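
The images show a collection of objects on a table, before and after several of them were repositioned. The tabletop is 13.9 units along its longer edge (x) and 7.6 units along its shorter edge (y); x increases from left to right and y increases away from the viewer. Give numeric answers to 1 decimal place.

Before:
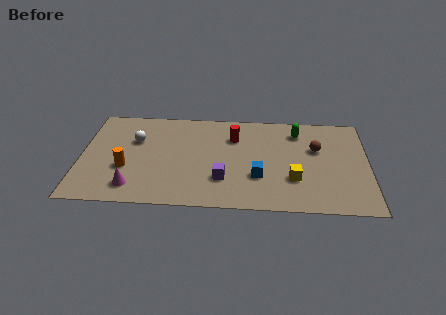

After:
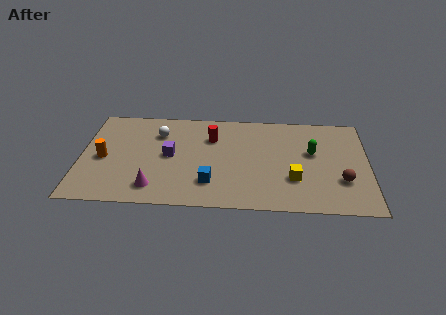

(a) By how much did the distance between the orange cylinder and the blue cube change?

-1.0

The distance was about 6.4 in the first image and 5.4 in the second, so they moved 1.0 units closer together.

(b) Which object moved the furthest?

the purple cube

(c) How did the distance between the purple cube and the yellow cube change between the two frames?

+2.8

The distance was about 3.4 in the first image and 6.2 in the second, so they moved 2.8 units further apart.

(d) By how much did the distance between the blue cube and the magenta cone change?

-3.4

The distance was about 6.1 in the first image and 2.7 in the second, so they moved 3.4 units closer together.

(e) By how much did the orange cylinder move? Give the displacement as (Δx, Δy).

(-1.1, 0.7)

The orange cylinder started near (2.2, 2.8) and ended near (1.1, 3.5).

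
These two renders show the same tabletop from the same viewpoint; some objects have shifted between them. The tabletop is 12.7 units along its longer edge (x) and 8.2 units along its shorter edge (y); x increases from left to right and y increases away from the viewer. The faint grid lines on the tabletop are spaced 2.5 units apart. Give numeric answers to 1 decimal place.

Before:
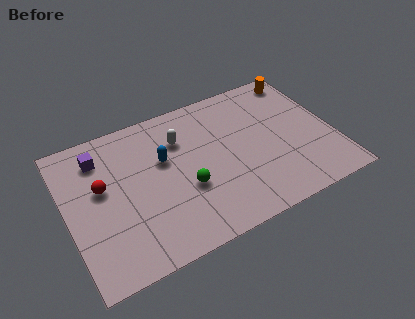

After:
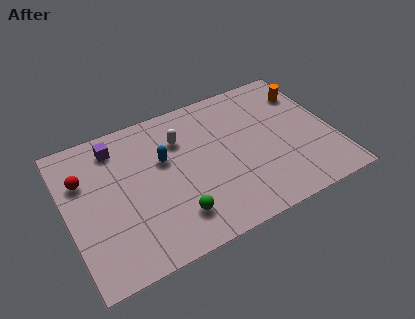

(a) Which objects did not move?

the white capsule and the blue capsule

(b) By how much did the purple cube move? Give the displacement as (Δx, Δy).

(0.8, 0.3)

The purple cube was at about (1.8, 6.5) and moved to about (2.6, 6.8).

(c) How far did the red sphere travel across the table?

1.1

From (1.7, 4.8) to (0.9, 5.6), the red sphere covered √(0.8² + 0.8²) ≈ 1.1 units.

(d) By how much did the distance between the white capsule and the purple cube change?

-0.7

The distance was about 3.8 in the first image and 3.1 in the second, so they moved 0.7 units closer together.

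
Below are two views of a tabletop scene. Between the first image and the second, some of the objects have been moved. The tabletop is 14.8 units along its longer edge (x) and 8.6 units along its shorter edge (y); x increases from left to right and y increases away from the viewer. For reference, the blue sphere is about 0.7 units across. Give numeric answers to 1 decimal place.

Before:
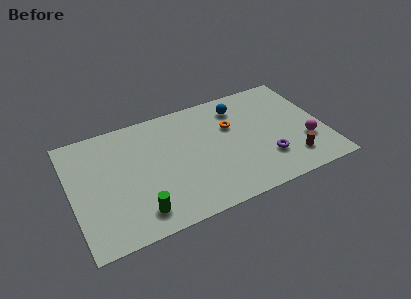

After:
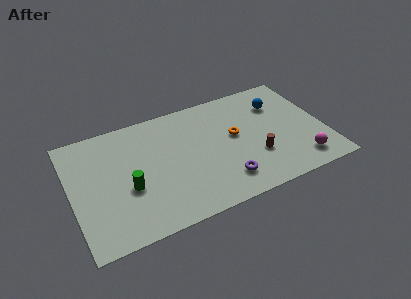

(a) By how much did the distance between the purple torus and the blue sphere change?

+1.3

They were about 4.6 units apart before and 5.9 after — 1.3 units further apart.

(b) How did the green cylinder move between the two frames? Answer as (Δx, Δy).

(-0.4, 1.9)

The green cylinder was at about (3.6, 1.5) and moved to about (3.2, 3.4).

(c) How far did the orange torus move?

0.8

The orange torus was near (9.5, 5.6) before and (9.6, 4.8) after, so it travelled √(0.1² + 0.8²) ≈ 0.8 units.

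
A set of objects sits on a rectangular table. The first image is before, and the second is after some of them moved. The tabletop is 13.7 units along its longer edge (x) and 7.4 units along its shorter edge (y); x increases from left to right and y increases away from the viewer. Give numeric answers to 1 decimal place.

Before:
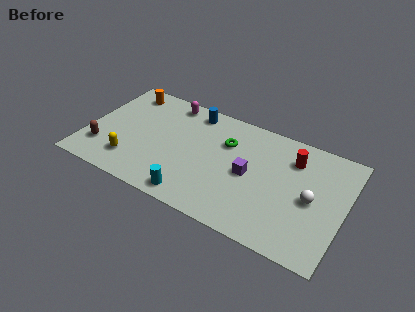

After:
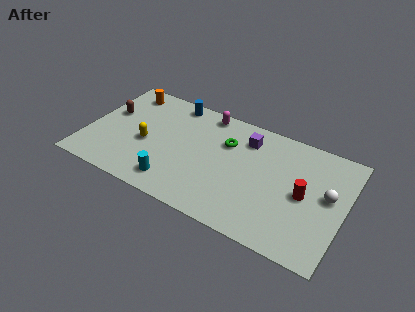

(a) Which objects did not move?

the orange cylinder and the green torus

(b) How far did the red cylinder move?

2.2

From (10.8, 5.6) to (11.6, 3.6), the red cylinder covered √(0.8² + 2.0²) ≈ 2.2 units.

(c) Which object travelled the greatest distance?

the brown capsule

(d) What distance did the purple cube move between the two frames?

2.2

From (8.7, 3.6) to (8.3, 5.8), the purple cube covered √(0.4² + 2.2²) ≈ 2.2 units.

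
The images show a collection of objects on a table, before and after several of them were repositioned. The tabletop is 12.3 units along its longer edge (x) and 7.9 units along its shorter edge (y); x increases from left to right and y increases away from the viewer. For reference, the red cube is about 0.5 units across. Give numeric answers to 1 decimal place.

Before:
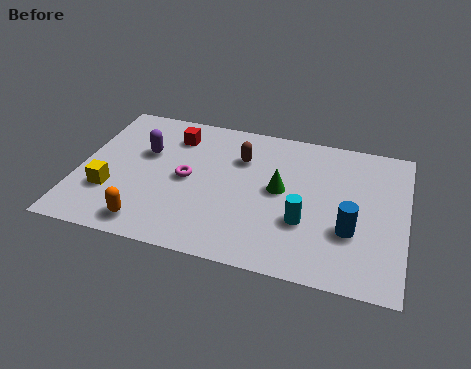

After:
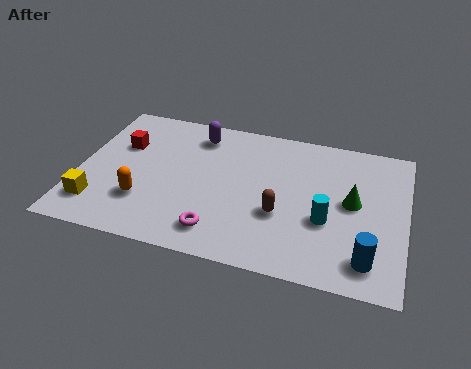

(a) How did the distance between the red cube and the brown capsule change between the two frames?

+3.9

Before: roughly 2.7 units apart; after: 6.6. That's 3.9 units further apart.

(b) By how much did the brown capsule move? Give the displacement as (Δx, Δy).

(1.7, -2.7)

From the two frames, the brown capsule sits at roughly (6.0, 5.6) before and (7.7, 2.9) after.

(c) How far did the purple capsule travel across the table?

2.4

From (2.4, 5.0) to (4.3, 6.5), the purple capsule covered √(1.9² + 1.5²) ≈ 2.4 units.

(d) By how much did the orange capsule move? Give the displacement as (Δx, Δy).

(-0.3, 1.2)

The orange capsule started near (2.9, 1.1) and ended near (2.6, 2.3).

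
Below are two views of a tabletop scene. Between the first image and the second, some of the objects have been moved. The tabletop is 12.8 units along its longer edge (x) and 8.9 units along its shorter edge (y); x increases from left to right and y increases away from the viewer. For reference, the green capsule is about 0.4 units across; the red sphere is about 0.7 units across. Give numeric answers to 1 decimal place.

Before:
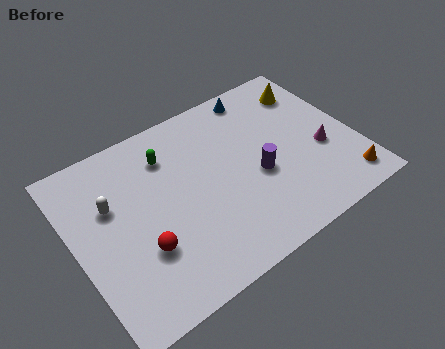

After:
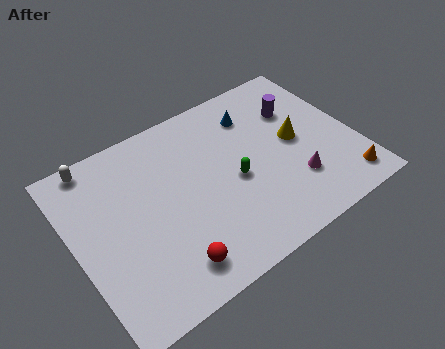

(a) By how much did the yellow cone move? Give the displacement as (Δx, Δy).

(-1.2, -2.4)

The yellow cone was at about (11.4, 7.0) and moved to about (10.2, 4.6).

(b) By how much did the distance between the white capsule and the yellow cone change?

-0.3

Before: roughly 9.7 units apart; after: 9.4. That's 0.3 units closer together.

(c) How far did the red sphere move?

1.7

The red sphere moved from about (2.7, 2.9) to (3.7, 1.5), a distance of √(1.0² + 1.4²) ≈ 1.7.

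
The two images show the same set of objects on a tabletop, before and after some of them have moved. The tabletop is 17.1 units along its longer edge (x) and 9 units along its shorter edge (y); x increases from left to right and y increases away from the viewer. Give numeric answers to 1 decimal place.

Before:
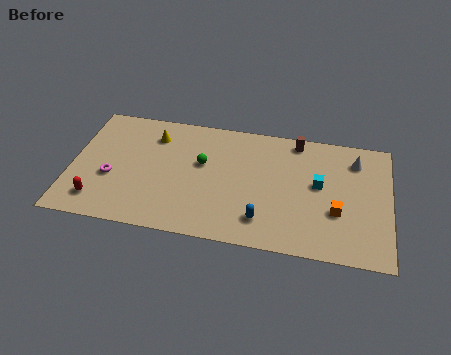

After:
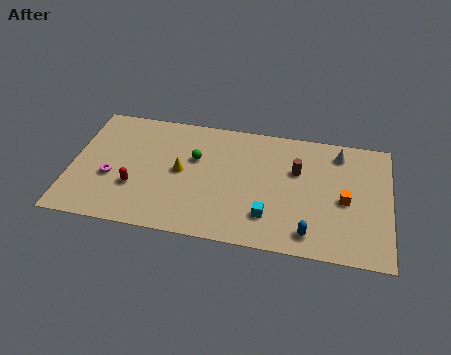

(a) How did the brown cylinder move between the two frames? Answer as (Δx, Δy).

(0.1, -2.2)

The brown cylinder started near (12.0, 8.0) and ended near (12.1, 5.8).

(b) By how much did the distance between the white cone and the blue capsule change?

-0.8

They were about 7.1 units apart before and 6.3 after — 0.8 units closer together.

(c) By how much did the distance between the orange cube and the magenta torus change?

+0.4

Before: roughly 12.1 units apart; after: 12.5. That's 0.4 units further apart.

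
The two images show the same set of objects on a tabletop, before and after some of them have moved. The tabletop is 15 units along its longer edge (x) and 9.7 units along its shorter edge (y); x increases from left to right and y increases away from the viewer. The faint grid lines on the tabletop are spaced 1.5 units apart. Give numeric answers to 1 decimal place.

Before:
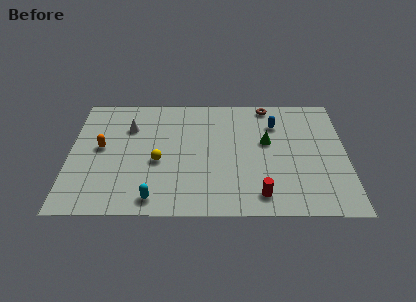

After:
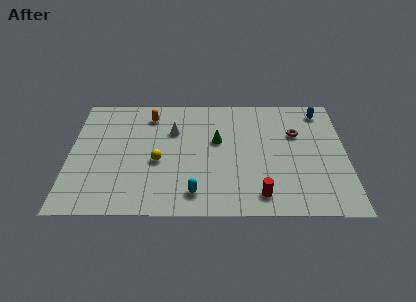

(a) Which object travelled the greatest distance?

the orange capsule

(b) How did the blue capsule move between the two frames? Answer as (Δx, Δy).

(2.5, 1.1)

The blue capsule started near (11.2, 7.2) and ended near (13.7, 8.3).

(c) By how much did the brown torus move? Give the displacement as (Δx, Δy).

(1.5, -2.4)

The brown torus started near (10.8, 8.8) and ended near (12.3, 6.4).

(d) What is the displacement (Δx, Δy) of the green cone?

(-2.7, 0.1)

From the two frames, the green cone sits at roughly (10.7, 5.7) before and (8.0, 5.8) after.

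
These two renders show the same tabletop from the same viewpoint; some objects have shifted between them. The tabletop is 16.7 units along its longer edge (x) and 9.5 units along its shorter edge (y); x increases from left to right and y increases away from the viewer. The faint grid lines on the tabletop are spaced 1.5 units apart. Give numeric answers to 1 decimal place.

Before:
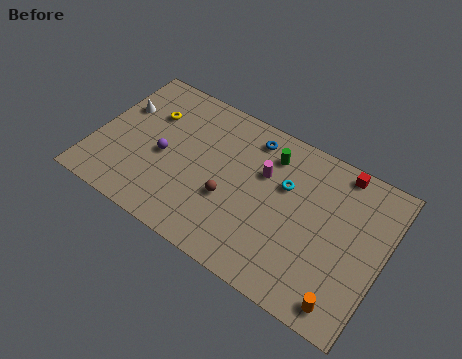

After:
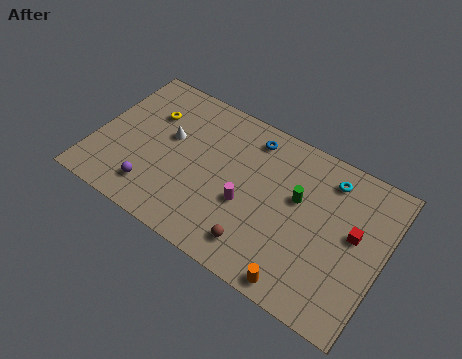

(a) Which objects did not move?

the blue torus and the yellow torus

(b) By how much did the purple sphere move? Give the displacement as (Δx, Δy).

(-0.2, -2.4)

The purple sphere started near (4.0, 4.3) and ended near (3.8, 1.9).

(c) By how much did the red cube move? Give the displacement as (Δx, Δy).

(1.3, -3.3)

From the two frames, the red cube sits at roughly (13.7, 8.6) before and (15.0, 5.3) after.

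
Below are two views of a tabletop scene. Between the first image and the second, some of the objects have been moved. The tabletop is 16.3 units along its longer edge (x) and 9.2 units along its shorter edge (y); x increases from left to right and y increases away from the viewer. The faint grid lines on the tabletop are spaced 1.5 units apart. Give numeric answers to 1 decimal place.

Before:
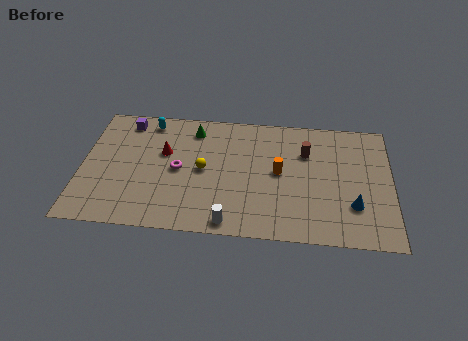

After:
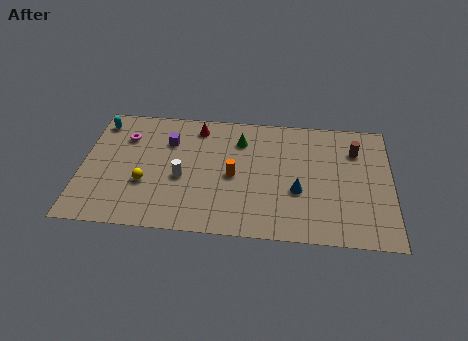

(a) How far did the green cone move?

2.6

From (5.8, 7.6) to (8.3, 7.0), the green cone covered √(2.5² + 0.6²) ≈ 2.6 units.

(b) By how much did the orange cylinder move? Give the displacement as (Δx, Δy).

(-2.4, -0.5)

The orange cylinder was at about (10.4, 4.8) and moved to about (8.0, 4.3).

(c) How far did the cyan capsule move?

2.6

From (3.4, 8.0) to (0.8, 7.7), the cyan capsule covered √(2.6² + 0.3²) ≈ 2.6 units.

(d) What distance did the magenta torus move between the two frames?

3.6

The magenta torus was near (5.1, 4.5) before and (2.2, 6.7) after, so it travelled √(2.9² + 2.2²) ≈ 3.6 units.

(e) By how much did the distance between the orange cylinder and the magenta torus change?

+1.0

Before: roughly 5.3 units apart; after: 6.3. That's 1.0 units further apart.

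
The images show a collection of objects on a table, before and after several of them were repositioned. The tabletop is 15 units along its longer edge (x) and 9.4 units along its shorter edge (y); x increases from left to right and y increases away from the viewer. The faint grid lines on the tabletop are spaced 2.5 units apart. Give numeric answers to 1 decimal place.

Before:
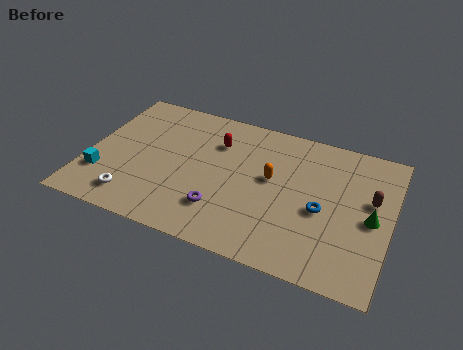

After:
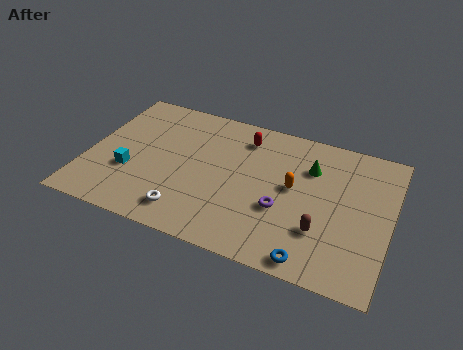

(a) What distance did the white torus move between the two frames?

2.7

The white torus moved from about (2.6, 1.6) to (5.3, 1.6), a distance of √(2.7² + 0.0²) ≈ 2.7.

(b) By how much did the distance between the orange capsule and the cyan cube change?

-0.4

The distance was about 8.6 in the first image and 8.2 in the second, so they moved 0.4 units closer together.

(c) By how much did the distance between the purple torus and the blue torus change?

-2.0

Before: roughly 5.1 units apart; after: 3.1. That's 2.0 units closer together.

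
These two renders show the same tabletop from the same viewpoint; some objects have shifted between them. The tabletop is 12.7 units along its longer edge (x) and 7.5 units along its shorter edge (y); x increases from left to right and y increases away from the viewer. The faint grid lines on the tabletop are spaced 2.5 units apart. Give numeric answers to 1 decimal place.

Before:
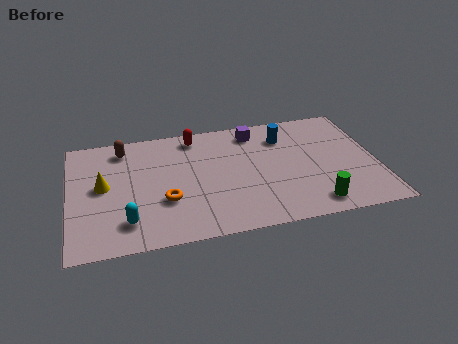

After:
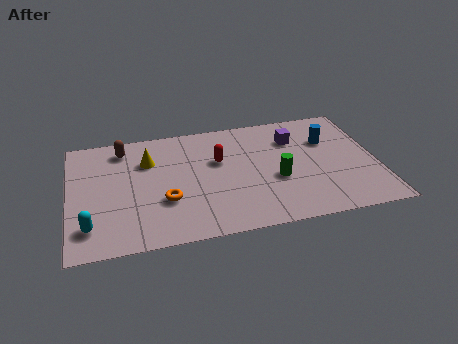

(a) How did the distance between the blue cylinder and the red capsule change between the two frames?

+0.8

The distance was about 3.8 in the first image and 4.6 in the second, so they moved 0.8 units further apart.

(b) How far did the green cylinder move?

2.4

From (9.9, 1.1) to (8.5, 3.0), the green cylinder covered √(1.4² + 1.9²) ≈ 2.4 units.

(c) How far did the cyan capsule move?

1.5

The cyan capsule was near (2.3, 1.6) before and (0.8, 1.6) after, so it travelled √(1.5² + 0.0²) ≈ 1.5 units.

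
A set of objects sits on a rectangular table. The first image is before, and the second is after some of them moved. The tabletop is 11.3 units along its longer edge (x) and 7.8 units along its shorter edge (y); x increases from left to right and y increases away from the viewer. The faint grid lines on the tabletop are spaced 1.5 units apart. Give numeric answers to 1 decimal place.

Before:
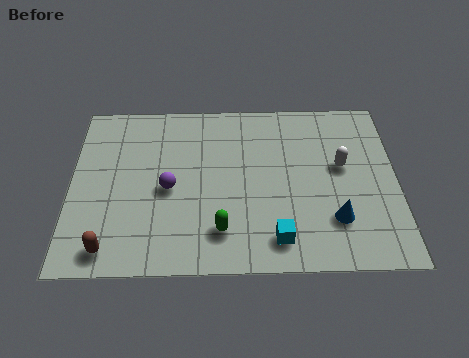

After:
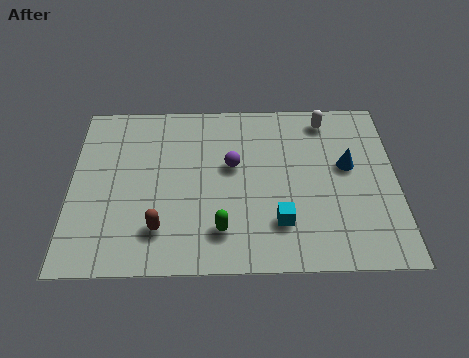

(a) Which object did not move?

the green capsule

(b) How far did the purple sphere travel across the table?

2.4

From (3.4, 3.6) to (5.6, 4.6), the purple sphere covered √(2.2² + 1.0²) ≈ 2.4 units.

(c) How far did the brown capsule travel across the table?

1.9

The brown capsule moved from about (1.4, 1.0) to (3.1, 1.8), a distance of √(1.7² + 0.8²) ≈ 1.9.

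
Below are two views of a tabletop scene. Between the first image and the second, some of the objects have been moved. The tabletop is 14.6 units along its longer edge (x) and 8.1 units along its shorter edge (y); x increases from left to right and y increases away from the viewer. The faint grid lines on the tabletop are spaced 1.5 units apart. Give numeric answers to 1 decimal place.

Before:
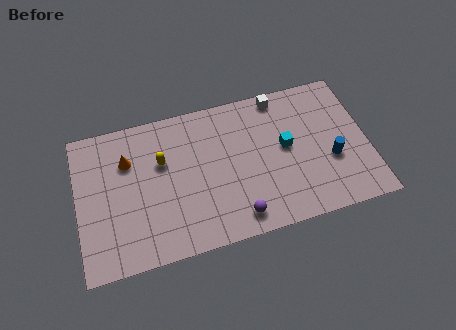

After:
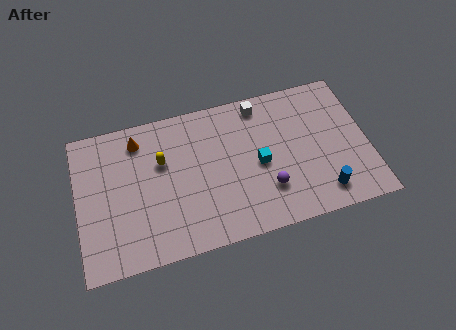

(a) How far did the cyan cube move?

1.5

The cyan cube was near (10.5, 4.4) before and (9.1, 3.8) after, so it travelled √(1.4² + 0.6²) ≈ 1.5 units.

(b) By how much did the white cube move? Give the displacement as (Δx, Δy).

(-1.0, -0.2)

The white cube started near (10.4, 7.3) and ended near (9.4, 7.1).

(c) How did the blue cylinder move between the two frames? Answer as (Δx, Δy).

(-0.6, -1.7)

The blue cylinder started near (12.7, 3.1) and ended near (12.1, 1.4).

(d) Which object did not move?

the yellow capsule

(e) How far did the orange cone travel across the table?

1.2

From (2.6, 5.7) to (3.2, 6.7), the orange cone covered √(0.6² + 1.0²) ≈ 1.2 units.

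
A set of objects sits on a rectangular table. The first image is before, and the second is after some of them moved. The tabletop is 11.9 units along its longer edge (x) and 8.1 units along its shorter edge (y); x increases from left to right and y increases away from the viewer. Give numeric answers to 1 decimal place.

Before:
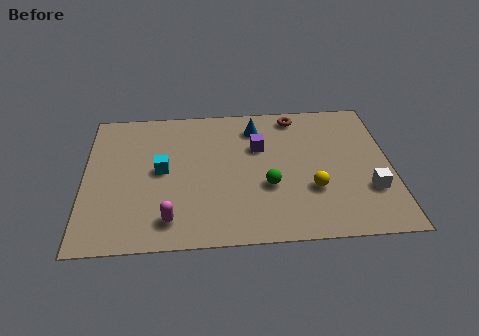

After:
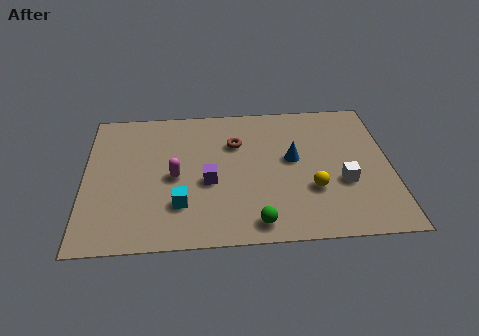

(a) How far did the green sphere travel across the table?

2.1

The green sphere moved from about (7.1, 3.0) to (6.6, 1.0), a distance of √(0.5² + 2.0²) ≈ 2.1.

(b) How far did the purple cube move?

2.8

From (6.8, 5.3) to (4.8, 3.4), the purple cube covered √(2.0² + 1.9²) ≈ 2.8 units.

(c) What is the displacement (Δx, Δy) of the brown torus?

(-2.4, -1.5)

The brown torus started near (8.3, 7.1) and ended near (5.9, 5.6).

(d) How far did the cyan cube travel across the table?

2.1

The cyan cube moved from about (3.0, 4.2) to (3.7, 2.2), a distance of √(0.7² + 2.0²) ≈ 2.1.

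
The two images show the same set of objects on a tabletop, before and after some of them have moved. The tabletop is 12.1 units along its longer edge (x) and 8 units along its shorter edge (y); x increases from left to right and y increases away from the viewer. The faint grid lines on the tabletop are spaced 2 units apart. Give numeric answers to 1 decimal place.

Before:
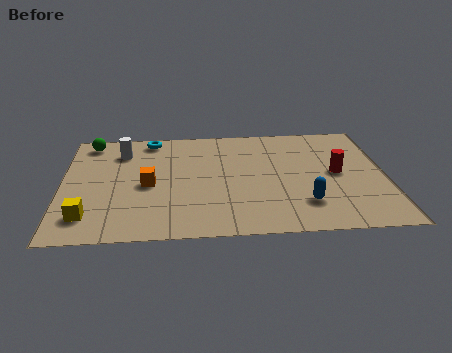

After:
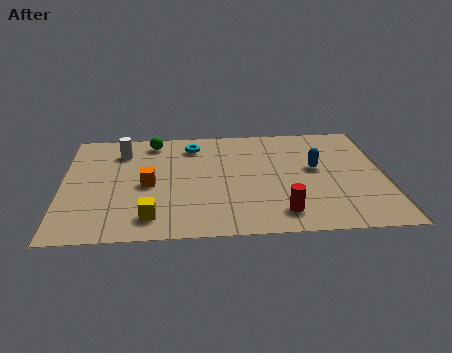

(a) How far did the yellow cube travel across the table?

2.3

The yellow cube was near (1.0, 1.6) before and (3.3, 1.4) after, so it travelled √(2.3² + 0.2²) ≈ 2.3 units.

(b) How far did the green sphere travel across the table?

2.4

The green sphere moved from about (1.0, 7.0) to (3.4, 6.9), a distance of √(2.4² + 0.1²) ≈ 2.4.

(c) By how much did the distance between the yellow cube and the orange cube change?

-0.7

The distance was about 3.0 in the first image and 2.3 in the second, so they moved 0.7 units closer together.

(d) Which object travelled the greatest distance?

the red cylinder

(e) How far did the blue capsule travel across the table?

2.5

From (9.0, 2.0) to (9.5, 4.5), the blue capsule covered √(0.5² + 2.5²) ≈ 2.5 units.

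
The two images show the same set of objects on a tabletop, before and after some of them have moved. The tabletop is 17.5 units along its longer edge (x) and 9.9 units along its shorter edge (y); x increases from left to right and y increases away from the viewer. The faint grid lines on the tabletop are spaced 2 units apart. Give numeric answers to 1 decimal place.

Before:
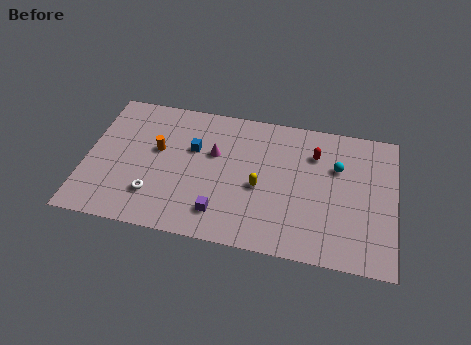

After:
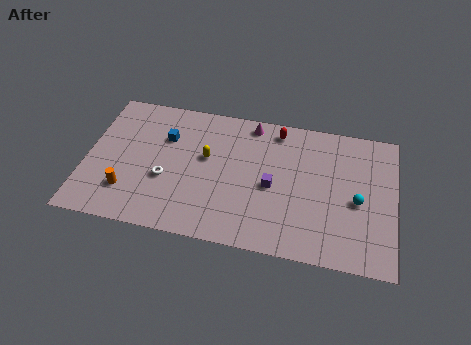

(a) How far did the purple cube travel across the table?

3.8

The purple cube was near (7.8, 2.0) before and (10.6, 4.5) after, so it travelled √(2.8² + 2.5²) ≈ 3.8 units.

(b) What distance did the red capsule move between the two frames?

2.6

The red capsule was near (12.9, 7.3) before and (10.7, 8.6) after, so it travelled √(2.2² + 1.3²) ≈ 2.6 units.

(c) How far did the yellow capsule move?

3.4

From (9.9, 4.3) to (6.8, 5.8), the yellow capsule covered √(3.1² + 1.5²) ≈ 3.4 units.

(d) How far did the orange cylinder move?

3.6

The orange cylinder moved from about (4.0, 5.8) to (2.5, 2.5), a distance of √(1.5² + 3.3²) ≈ 3.6.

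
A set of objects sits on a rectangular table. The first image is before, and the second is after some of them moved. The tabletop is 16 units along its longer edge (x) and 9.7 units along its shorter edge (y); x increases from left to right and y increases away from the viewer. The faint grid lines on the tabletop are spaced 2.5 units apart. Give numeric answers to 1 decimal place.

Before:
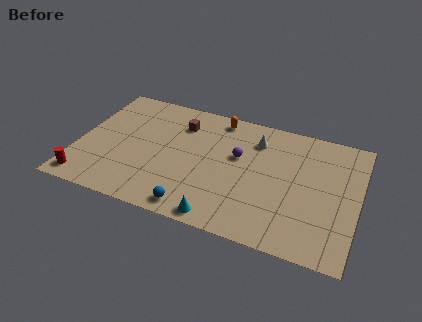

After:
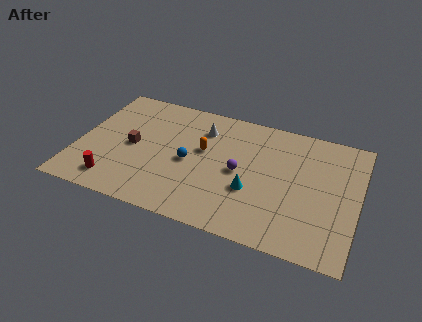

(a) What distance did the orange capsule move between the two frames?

3.0

From (7.7, 8.6) to (7.1, 5.7), the orange capsule covered √(0.6² + 2.9²) ≈ 3.0 units.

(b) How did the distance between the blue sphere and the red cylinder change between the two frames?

-1.4

They were about 6.3 units apart before and 4.9 after — 1.4 units closer together.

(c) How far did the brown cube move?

3.7

The brown cube moved from about (5.6, 7.4) to (3.1, 4.7), a distance of √(2.5² + 2.7²) ≈ 3.7.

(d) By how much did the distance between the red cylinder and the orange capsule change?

-3.9

Before: roughly 10.1 units apart; after: 6.2. That's 3.9 units closer together.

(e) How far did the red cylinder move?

1.6

The red cylinder moved from about (0.8, 1.2) to (2.4, 1.6), a distance of √(1.6² + 0.4²) ≈ 1.6.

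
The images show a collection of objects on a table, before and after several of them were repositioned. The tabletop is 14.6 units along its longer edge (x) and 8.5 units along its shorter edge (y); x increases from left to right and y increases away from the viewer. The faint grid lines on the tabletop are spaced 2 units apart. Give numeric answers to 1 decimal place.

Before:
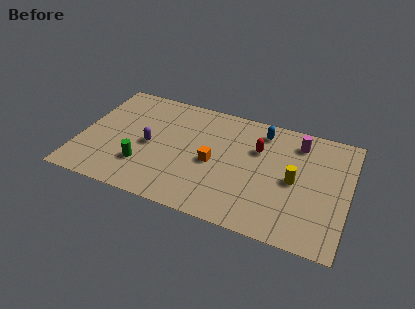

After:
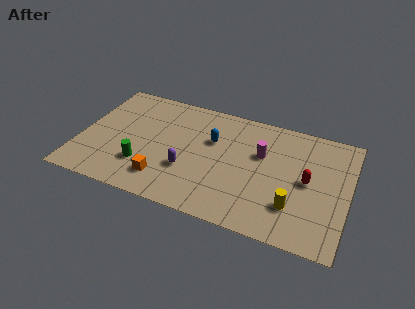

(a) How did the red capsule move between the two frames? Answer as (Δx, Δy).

(2.8, -1.4)

The red capsule started near (9.6, 5.7) and ended near (12.4, 4.3).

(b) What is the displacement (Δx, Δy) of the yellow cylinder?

(0.1, -1.8)

The yellow cylinder was at about (11.7, 4.1) and moved to about (11.8, 2.3).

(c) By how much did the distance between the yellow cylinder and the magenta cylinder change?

+0.9

They were about 2.8 units apart before and 3.7 after — 0.9 units further apart.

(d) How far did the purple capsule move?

2.5

The purple capsule was near (3.8, 4.0) before and (6.0, 2.9) after, so it travelled √(2.2² + 1.1²) ≈ 2.5 units.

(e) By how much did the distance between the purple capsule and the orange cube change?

-1.9

Before: roughly 3.5 units apart; after: 1.6. That's 1.9 units closer together.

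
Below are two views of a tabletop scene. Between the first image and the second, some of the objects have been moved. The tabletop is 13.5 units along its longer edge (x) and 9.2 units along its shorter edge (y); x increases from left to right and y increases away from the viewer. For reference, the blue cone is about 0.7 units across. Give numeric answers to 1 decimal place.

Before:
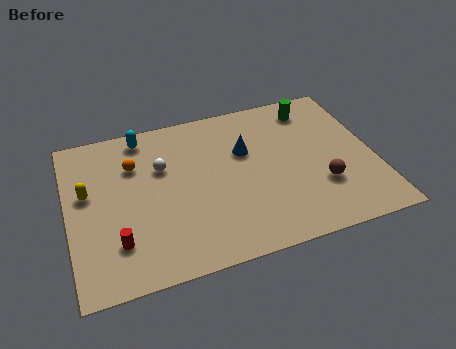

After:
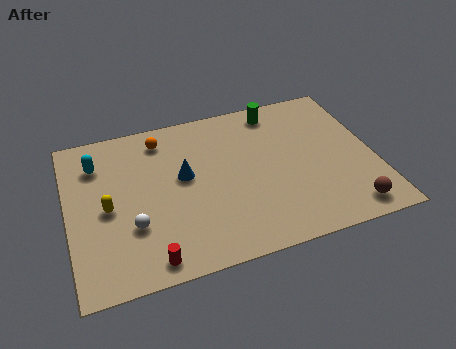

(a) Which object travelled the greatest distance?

the white sphere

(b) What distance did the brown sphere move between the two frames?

2.0

The brown sphere was near (11.0, 2.9) before and (12.0, 1.2) after, so it travelled √(1.0² + 1.7²) ≈ 2.0 units.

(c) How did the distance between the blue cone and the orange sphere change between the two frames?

-2.3

They were about 4.9 units apart before and 2.6 after — 2.3 units closer together.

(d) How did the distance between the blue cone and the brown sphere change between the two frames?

+3.7

The distance was about 4.3 in the first image and 8.0 in the second, so they moved 3.7 units further apart.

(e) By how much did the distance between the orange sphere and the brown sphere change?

+1.3

Before: roughly 8.8 units apart; after: 10.1. That's 1.3 units further apart.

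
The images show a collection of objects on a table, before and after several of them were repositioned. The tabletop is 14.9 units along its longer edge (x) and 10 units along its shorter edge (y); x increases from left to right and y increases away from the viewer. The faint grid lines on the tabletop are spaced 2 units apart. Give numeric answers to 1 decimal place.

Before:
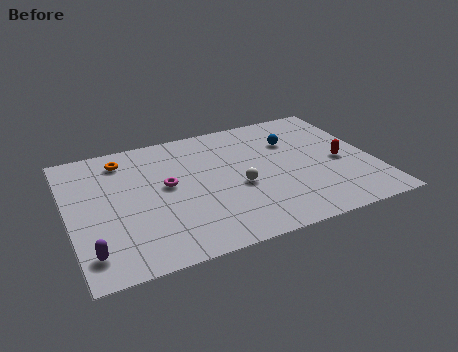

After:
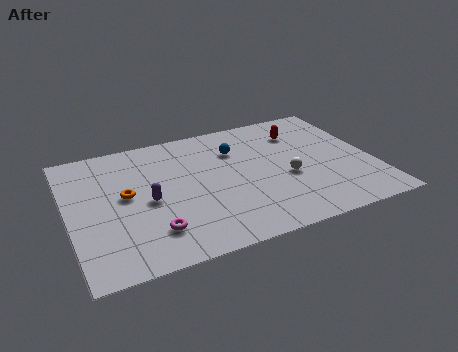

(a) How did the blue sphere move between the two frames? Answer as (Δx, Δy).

(-2.8, 0.2)

From the two frames, the blue sphere sits at roughly (11.2, 7.0) before and (8.4, 7.2) after.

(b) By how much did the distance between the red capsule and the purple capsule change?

-4.3

Before: roughly 12.8 units apart; after: 8.5. That's 4.3 units closer together.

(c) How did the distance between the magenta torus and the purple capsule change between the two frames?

-3.1

The distance was about 5.4 in the first image and 2.3 in the second, so they moved 3.1 units closer together.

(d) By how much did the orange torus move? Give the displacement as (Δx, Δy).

(-0.1, -2.9)

The orange torus started near (2.9, 8.3) and ended near (2.8, 5.4).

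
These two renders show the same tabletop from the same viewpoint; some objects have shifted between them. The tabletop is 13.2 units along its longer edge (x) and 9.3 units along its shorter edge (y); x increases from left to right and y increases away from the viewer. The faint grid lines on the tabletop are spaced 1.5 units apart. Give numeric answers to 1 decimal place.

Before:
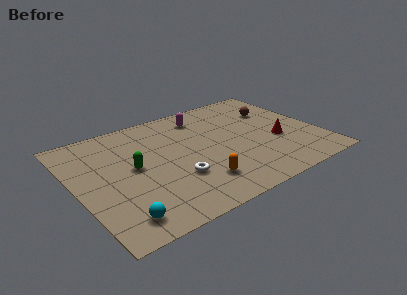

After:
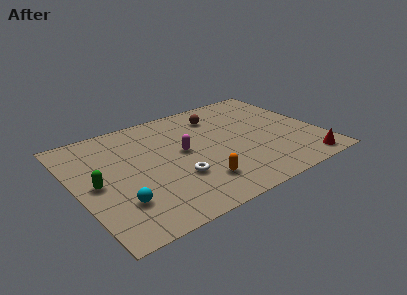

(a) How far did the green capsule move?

2.1

From (3.1, 4.9) to (1.0, 4.5), the green capsule covered √(2.1² + 0.4²) ≈ 2.1 units.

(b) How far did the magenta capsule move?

3.1

From (7.4, 7.6) to (5.8, 5.0), the magenta capsule covered √(1.6² + 2.6²) ≈ 3.1 units.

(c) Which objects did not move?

the orange capsule and the white torus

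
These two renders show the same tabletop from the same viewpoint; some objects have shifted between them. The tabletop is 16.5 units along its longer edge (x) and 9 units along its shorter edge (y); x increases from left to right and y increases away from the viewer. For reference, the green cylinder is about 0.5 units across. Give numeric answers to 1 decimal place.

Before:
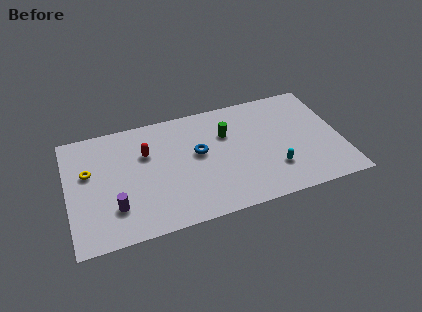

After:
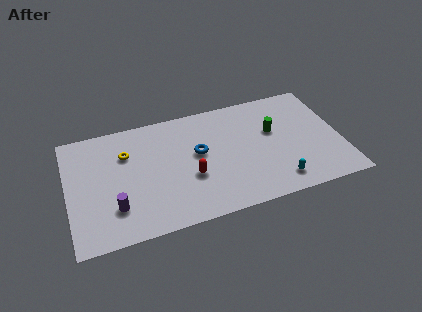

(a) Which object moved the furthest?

the red capsule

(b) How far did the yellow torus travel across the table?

2.4

The yellow torus moved from about (1.3, 5.5) to (3.6, 6.3), a distance of √(2.3² + 0.8²) ≈ 2.4.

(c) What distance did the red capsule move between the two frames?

3.6

The red capsule moved from about (4.8, 6.0) to (7.3, 3.4), a distance of √(2.5² + 2.6²) ≈ 3.6.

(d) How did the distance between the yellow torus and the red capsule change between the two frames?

+1.2

Before: roughly 3.5 units apart; after: 4.7. That's 1.2 units further apart.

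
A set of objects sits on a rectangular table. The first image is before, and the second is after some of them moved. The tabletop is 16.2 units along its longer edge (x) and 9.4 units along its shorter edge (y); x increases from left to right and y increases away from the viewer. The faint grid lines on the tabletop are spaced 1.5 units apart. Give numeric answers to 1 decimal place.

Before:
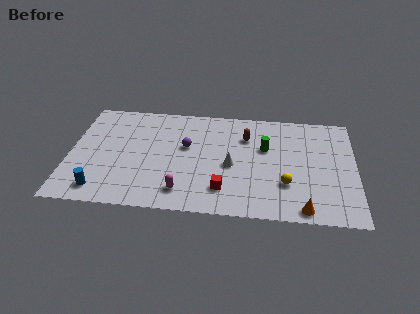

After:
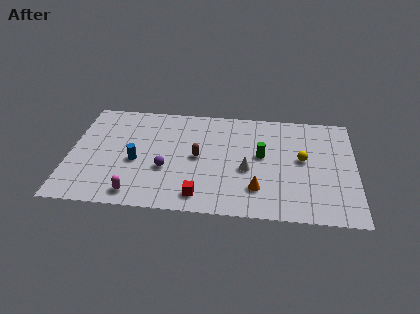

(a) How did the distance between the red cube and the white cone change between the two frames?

+1.5

Before: roughly 2.1 units apart; after: 3.6. That's 1.5 units further apart.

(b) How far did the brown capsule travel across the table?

3.4

The brown capsule was near (10.0, 6.8) before and (7.3, 4.7) after, so it travelled √(2.7² + 2.1²) ≈ 3.4 units.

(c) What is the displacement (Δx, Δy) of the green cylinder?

(-0.2, -0.7)

The green cylinder started near (11.1, 5.9) and ended near (10.9, 5.2).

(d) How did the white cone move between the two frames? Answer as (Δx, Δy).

(0.9, -0.3)

The white cone was at about (9.2, 4.2) and moved to about (10.1, 3.9).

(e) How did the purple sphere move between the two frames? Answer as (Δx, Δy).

(-1.1, -2.1)

From the two frames, the purple sphere sits at roughly (6.6, 5.6) before and (5.5, 3.5) after.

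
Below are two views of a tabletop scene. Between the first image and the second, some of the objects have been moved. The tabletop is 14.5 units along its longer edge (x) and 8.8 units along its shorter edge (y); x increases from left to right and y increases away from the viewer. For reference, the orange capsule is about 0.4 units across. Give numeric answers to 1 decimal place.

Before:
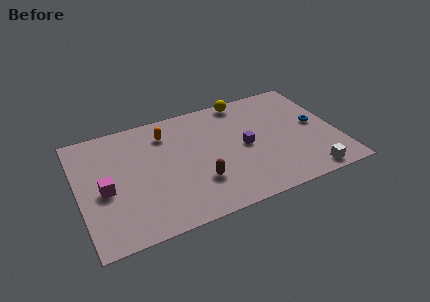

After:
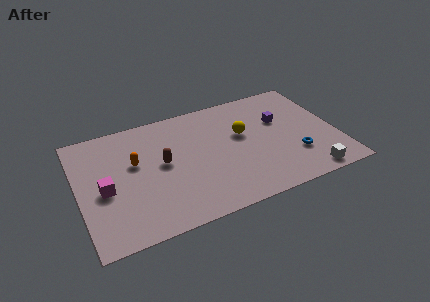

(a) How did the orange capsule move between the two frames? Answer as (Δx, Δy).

(-1.9, -1.6)

The orange capsule was at about (5.1, 6.9) and moved to about (3.2, 5.3).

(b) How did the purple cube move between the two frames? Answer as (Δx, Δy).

(2.2, 1.3)

The purple cube started near (9.3, 4.3) and ended near (11.5, 5.6).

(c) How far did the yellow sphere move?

2.7

The yellow sphere was near (9.7, 8.0) before and (9.3, 5.3) after, so it travelled √(0.4² + 2.7²) ≈ 2.7 units.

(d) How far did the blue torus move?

2.4

From (13.4, 4.6) to (12.0, 2.6), the blue torus covered √(1.4² + 2.0²) ≈ 2.4 units.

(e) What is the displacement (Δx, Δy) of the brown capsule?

(-1.8, 2.1)

The brown capsule was at about (6.5, 2.6) and moved to about (4.7, 4.7).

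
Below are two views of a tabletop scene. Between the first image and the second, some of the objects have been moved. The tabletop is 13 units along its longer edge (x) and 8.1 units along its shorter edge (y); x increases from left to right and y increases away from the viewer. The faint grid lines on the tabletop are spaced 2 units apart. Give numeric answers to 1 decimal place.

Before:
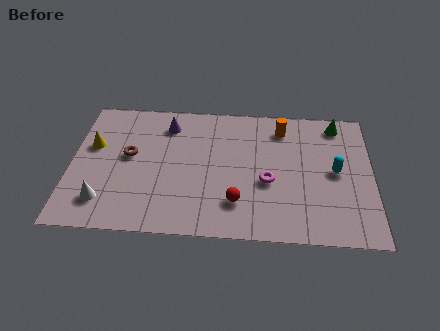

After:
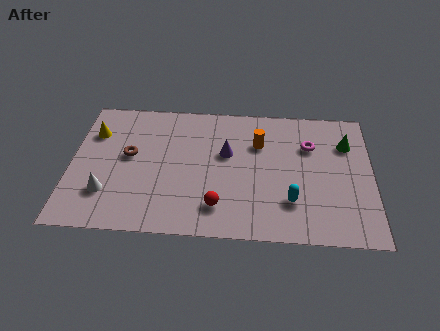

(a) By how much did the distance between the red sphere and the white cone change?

-0.9

They were about 5.7 units apart before and 4.8 after — 0.9 units closer together.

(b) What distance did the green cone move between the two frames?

1.3

From (11.5, 7.0) to (11.9, 5.8), the green cone covered √(0.4² + 1.2²) ≈ 1.3 units.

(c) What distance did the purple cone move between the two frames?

3.1

The purple cone moved from about (4.1, 6.5) to (6.7, 4.9), a distance of √(2.6² + 1.6²) ≈ 3.1.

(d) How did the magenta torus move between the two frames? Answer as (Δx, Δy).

(1.8, 2.3)

From the two frames, the magenta torus sits at roughly (8.5, 3.3) before and (10.3, 5.6) after.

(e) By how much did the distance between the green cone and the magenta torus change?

-3.2

They were about 4.8 units apart before and 1.6 after — 3.2 units closer together.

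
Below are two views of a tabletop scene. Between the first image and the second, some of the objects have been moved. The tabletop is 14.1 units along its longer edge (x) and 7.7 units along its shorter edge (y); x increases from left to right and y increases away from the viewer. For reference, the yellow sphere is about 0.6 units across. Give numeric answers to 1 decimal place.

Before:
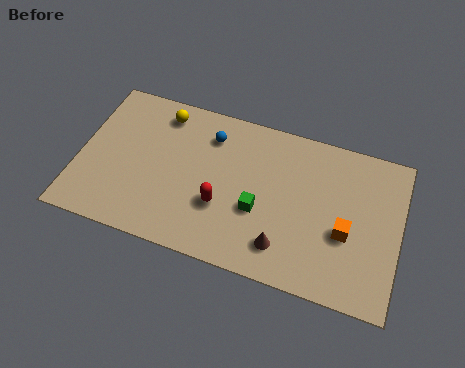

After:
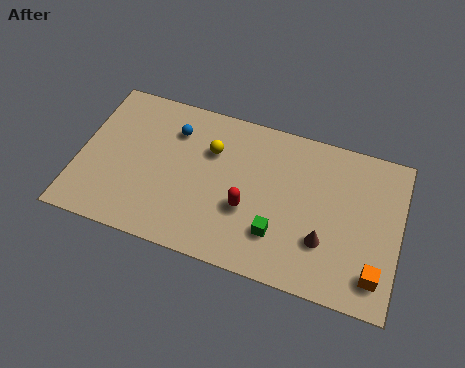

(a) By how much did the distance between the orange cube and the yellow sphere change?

-0.7

Before: roughly 9.1 units apart; after: 8.4. That's 0.7 units closer together.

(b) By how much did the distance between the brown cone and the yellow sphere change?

-1.6

They were about 7.6 units apart before and 6.0 after — 1.6 units closer together.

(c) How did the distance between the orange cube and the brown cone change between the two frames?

-0.5

The distance was about 3.0 in the first image and 2.5 in the second, so they moved 0.5 units closer together.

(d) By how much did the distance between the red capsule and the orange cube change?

+0.5

They were about 5.4 units apart before and 5.9 after — 0.5 units further apart.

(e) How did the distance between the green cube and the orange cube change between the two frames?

+0.5

The distance was about 3.8 in the first image and 4.3 in the second, so they moved 0.5 units further apart.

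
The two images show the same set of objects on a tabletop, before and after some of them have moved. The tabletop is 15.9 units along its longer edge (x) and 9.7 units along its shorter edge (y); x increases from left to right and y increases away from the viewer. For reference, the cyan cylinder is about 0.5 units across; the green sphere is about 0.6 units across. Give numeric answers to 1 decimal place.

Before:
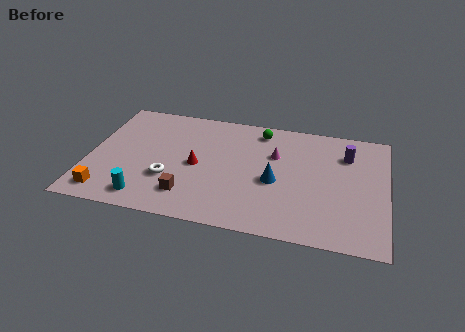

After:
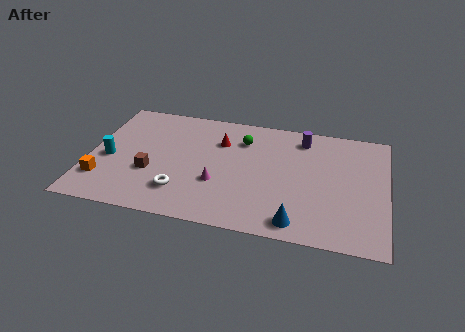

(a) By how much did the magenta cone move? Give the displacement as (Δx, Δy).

(-2.9, -3.0)

From the two frames, the magenta cone sits at roughly (9.9, 6.4) before and (7.0, 3.4) after.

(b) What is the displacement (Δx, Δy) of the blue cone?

(1.3, -3.0)

The blue cone was at about (10.0, 4.2) and moved to about (11.3, 1.2).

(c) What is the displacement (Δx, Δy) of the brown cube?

(-2.1, 1.4)

The brown cube started near (5.5, 2.1) and ended near (3.4, 3.5).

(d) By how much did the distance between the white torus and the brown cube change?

+0.5

They were about 1.6 units apart before and 2.1 after — 0.5 units further apart.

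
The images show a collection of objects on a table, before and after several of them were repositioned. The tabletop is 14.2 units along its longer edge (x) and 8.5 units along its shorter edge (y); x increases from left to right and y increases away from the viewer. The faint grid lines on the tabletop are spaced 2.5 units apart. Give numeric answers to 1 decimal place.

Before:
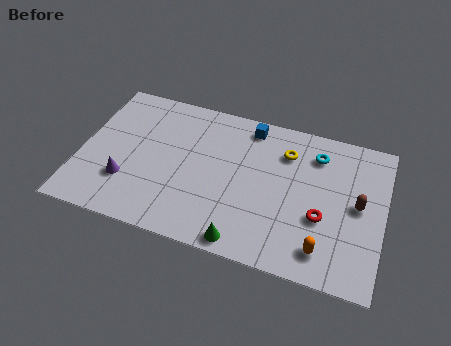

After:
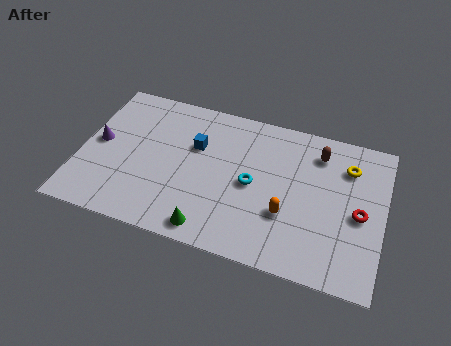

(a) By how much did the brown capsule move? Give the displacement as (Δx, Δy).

(-2.0, 2.4)

The brown capsule started near (13.0, 4.4) and ended near (11.0, 6.8).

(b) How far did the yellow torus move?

2.9

From (9.5, 6.4) to (12.4, 6.4), the yellow torus covered √(2.9² + 0.0²) ≈ 2.9 units.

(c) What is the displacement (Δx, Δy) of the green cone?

(-1.6, 0.2)

The green cone was at about (8.0, 0.8) and moved to about (6.4, 1.0).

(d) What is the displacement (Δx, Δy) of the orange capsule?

(-1.8, 1.4)

The orange capsule started near (11.6, 1.5) and ended near (9.8, 2.9).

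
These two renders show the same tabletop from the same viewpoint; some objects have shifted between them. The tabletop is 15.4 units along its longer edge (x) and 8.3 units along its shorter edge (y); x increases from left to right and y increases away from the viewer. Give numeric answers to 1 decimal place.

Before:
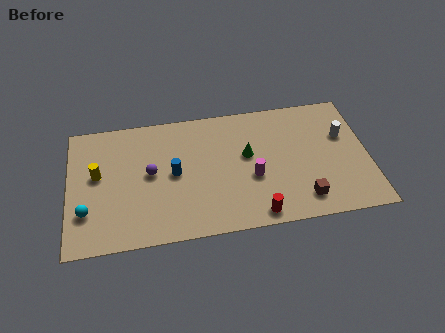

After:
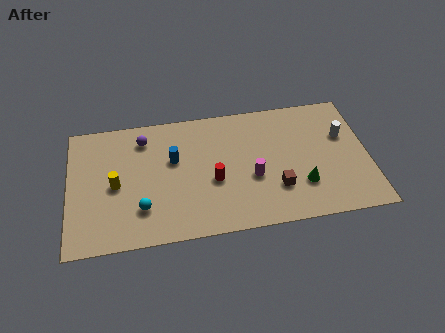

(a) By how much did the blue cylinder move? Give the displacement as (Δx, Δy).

(0.0, 0.9)

From the two frames, the blue cylinder sits at roughly (5.4, 4.2) before and (5.4, 5.1) after.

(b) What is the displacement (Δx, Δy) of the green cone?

(2.7, -2.4)

The green cone was at about (9.2, 4.8) and moved to about (11.9, 2.4).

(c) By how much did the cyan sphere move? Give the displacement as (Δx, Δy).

(2.8, -0.2)

The cyan sphere started near (0.9, 2.4) and ended near (3.7, 2.2).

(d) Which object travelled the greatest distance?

the green cone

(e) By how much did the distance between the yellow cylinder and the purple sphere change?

+0.5

They were about 2.7 units apart before and 3.2 after — 0.5 units further apart.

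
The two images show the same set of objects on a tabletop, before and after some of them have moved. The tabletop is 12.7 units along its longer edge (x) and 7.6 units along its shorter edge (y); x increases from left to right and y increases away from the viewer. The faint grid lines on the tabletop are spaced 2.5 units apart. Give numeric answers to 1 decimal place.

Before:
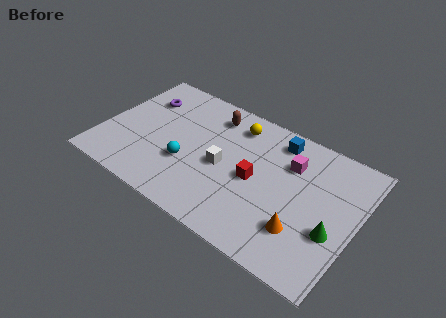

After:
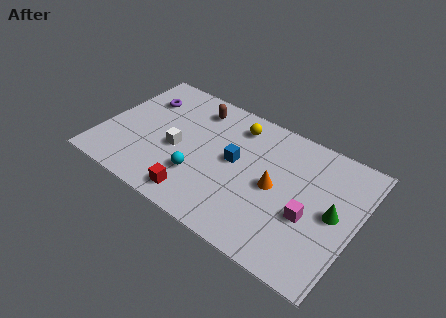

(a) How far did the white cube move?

2.3

The white cube was near (6.1, 3.5) before and (3.8, 3.3) after, so it travelled √(2.3² + 0.2²) ≈ 2.3 units.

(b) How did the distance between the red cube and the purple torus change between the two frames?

-0.7

They were about 6.4 units apart before and 5.7 after — 0.7 units closer together.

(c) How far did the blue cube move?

2.9

The blue cube was near (8.4, 6.4) before and (6.6, 4.1) after, so it travelled √(1.8² + 2.3²) ≈ 2.9 units.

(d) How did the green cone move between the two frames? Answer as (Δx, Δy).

(-0.1, 1.0)

From the two frames, the green cone sits at roughly (11.7, 2.8) before and (11.6, 3.8) after.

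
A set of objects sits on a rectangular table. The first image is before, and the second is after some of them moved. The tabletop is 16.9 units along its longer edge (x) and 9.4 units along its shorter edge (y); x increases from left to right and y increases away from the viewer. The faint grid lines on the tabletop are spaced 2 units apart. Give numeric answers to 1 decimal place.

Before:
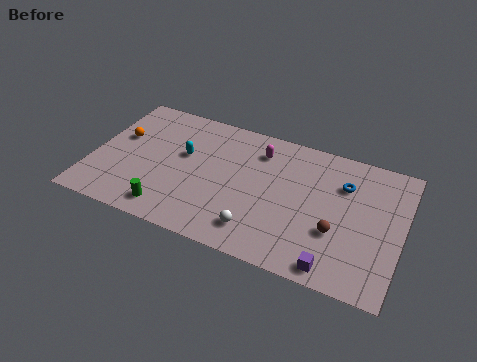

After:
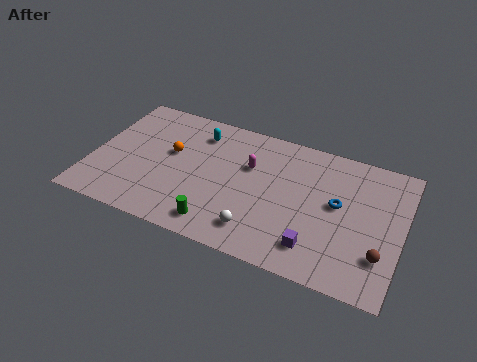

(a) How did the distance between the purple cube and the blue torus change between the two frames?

-2.3

They were about 5.7 units apart before and 3.4 after — 2.3 units closer together.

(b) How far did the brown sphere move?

2.5

The brown sphere moved from about (13.5, 3.3) to (15.9, 2.6), a distance of √(2.4² + 0.7²) ≈ 2.5.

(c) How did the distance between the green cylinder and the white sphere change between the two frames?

-2.7

Before: roughly 4.8 units apart; after: 2.1. That's 2.7 units closer together.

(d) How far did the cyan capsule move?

2.0

The cyan capsule was near (4.9, 5.6) before and (5.5, 7.5) after, so it travelled √(0.6² + 1.9²) ≈ 2.0 units.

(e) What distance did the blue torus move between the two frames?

1.5

From (13.6, 6.7) to (13.4, 5.2), the blue torus covered √(0.2² + 1.5²) ≈ 1.5 units.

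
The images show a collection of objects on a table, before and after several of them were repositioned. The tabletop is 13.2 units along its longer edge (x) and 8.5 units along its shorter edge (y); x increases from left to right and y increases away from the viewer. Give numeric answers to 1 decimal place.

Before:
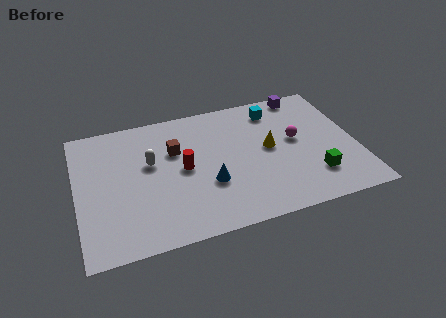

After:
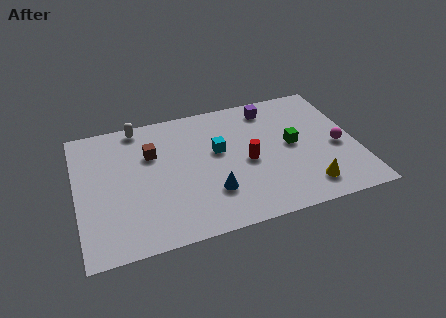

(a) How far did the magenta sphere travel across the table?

2.1

The magenta sphere moved from about (10.4, 4.7) to (12.3, 3.7), a distance of √(1.9² + 1.0²) ≈ 2.1.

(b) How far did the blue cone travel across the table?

0.6

The blue cone was near (6.1, 3.0) before and (6.2, 2.4) after, so it travelled √(0.1² + 0.6²) ≈ 0.6 units.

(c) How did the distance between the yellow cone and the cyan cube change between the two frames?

+2.7

The distance was about 2.5 in the first image and 5.2 in the second, so they moved 2.7 units further apart.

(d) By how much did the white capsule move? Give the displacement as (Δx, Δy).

(-0.4, 2.6)

From the two frames, the white capsule sits at roughly (3.5, 5.1) before and (3.1, 7.7) after.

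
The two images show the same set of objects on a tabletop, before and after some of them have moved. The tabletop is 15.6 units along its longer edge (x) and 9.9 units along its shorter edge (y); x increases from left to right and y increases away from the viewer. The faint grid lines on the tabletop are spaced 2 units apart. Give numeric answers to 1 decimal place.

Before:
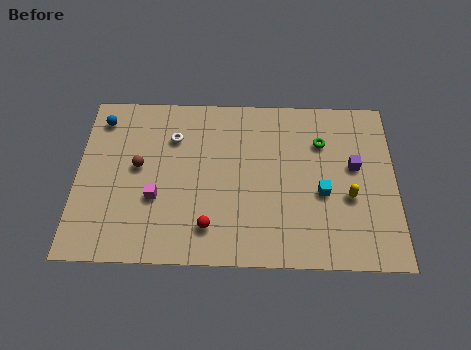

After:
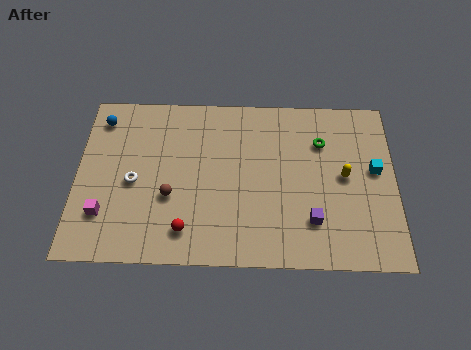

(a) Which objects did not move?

the green torus and the blue sphere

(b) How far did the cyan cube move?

3.0

The cyan cube was near (12.0, 4.1) before and (14.6, 5.5) after, so it travelled √(2.6² + 1.4²) ≈ 3.0 units.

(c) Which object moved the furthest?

the purple cube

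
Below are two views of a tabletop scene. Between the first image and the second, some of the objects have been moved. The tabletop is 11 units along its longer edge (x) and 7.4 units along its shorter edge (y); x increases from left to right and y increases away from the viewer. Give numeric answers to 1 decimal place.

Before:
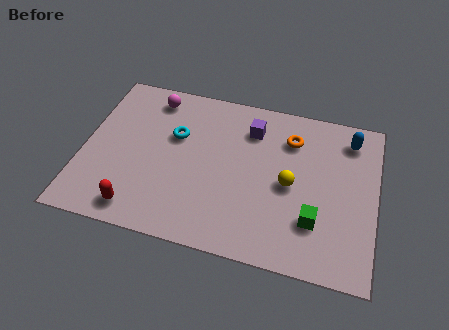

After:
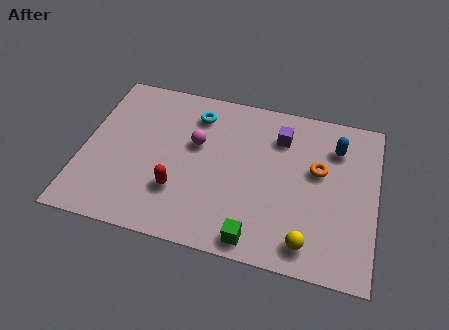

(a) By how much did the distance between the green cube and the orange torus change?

+0.5

The distance was about 3.7 in the first image and 4.2 in the second, so they moved 0.5 units further apart.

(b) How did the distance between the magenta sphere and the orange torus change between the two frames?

-0.7

They were about 5.3 units apart before and 4.6 after — 0.7 units closer together.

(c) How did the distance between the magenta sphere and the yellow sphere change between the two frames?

-0.5

The distance was about 6.1 in the first image and 5.6 in the second, so they moved 0.5 units closer together.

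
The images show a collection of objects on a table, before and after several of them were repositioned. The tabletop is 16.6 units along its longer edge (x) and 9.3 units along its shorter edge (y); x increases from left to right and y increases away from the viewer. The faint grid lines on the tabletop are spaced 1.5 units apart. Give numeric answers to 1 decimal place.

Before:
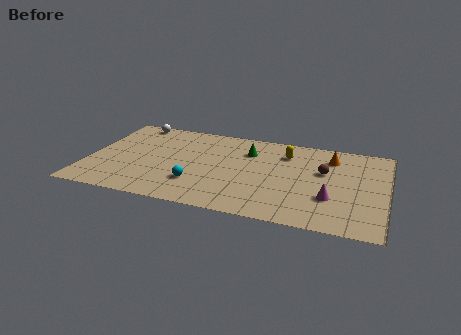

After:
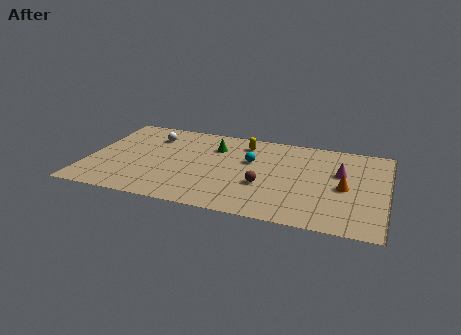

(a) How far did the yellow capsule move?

2.5

The yellow capsule was near (10.9, 7.1) before and (8.5, 7.6) after, so it travelled √(2.4² + 0.5²) ≈ 2.5 units.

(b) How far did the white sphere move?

1.8

From (2.1, 8.4) to (3.3, 7.1), the white sphere covered √(1.2² + 1.3²) ≈ 1.8 units.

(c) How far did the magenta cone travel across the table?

2.8

The magenta cone was near (13.6, 3.0) before and (14.0, 5.8) after, so it travelled √(0.4² + 2.8²) ≈ 2.8 units.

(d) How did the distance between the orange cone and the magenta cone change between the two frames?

-2.8

Before: roughly 4.3 units apart; after: 1.5. That's 2.8 units closer together.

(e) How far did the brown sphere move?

3.9

From (13.1, 5.7) to (9.9, 3.4), the brown sphere covered √(3.2² + 2.3²) ≈ 3.9 units.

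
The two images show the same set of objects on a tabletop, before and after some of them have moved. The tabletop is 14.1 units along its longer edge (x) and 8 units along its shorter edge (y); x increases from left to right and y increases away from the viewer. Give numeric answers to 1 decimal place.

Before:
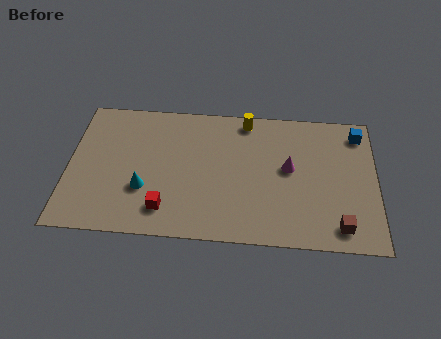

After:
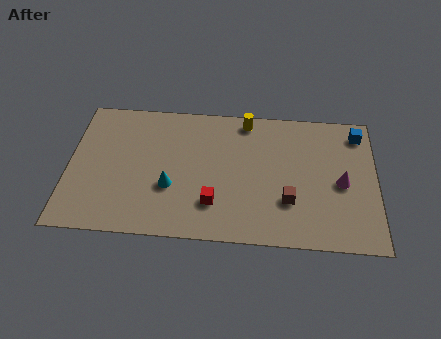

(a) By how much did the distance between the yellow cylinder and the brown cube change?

-2.3

The distance was about 7.3 in the first image and 5.0 in the second, so they moved 2.3 units closer together.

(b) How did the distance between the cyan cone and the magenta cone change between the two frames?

+1.0

They were about 6.8 units apart before and 7.8 after — 1.0 units further apart.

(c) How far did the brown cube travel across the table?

2.6

From (12.4, 1.2) to (10.1, 2.5), the brown cube covered √(2.3² + 1.3²) ≈ 2.6 units.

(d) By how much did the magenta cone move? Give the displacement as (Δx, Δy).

(2.4, -0.7)

From the two frames, the magenta cone sits at roughly (10.1, 4.4) before and (12.5, 3.7) after.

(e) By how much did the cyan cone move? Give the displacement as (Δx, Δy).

(1.2, 0.2)

The cyan cone started near (3.5, 2.7) and ended near (4.7, 2.9).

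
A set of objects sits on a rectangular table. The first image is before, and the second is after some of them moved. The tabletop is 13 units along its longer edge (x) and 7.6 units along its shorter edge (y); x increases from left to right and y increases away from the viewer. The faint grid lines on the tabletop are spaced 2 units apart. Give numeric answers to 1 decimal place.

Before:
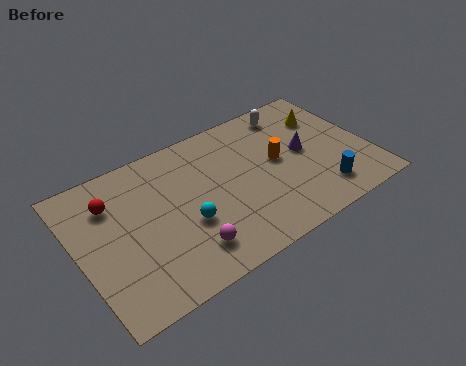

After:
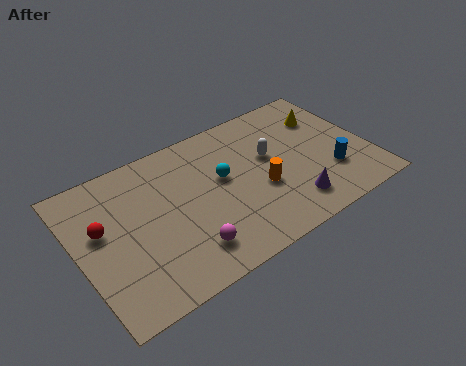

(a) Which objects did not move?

the yellow cone and the magenta sphere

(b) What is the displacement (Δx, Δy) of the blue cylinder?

(0.6, 0.8)

From the two frames, the blue cylinder sits at roughly (10.5, 1.5) before and (11.1, 2.3) after.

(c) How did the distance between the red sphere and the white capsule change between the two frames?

-0.8

Before: roughly 8.4 units apart; after: 7.6. That's 0.8 units closer together.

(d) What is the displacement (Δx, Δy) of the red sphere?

(-0.6, -1.1)

From the two frames, the red sphere sits at roughly (1.7, 5.6) before and (1.1, 4.5) after.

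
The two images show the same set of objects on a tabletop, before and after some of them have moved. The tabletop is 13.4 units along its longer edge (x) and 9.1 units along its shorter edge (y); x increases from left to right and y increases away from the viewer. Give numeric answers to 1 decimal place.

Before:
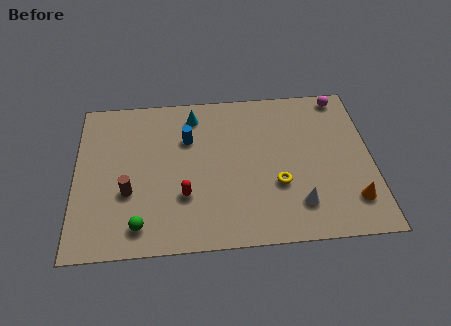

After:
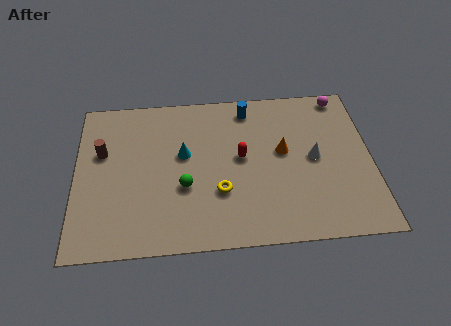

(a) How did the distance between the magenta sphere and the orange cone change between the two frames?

-2.0

They were about 6.2 units apart before and 4.2 after — 2.0 units closer together.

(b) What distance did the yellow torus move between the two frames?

2.6

The yellow torus was near (9.1, 3.2) before and (6.5, 3.0) after, so it travelled √(2.6² + 0.2²) ≈ 2.6 units.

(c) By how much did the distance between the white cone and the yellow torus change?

+3.1

They were about 1.5 units apart before and 4.6 after — 3.1 units further apart.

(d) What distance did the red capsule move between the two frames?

3.3

The red capsule was near (4.9, 2.9) before and (7.5, 4.9) after, so it travelled √(2.6² + 2.0²) ≈ 3.3 units.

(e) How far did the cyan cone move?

2.4

From (5.4, 7.6) to (4.9, 5.3), the cyan cone covered √(0.5² + 2.3²) ≈ 2.4 units.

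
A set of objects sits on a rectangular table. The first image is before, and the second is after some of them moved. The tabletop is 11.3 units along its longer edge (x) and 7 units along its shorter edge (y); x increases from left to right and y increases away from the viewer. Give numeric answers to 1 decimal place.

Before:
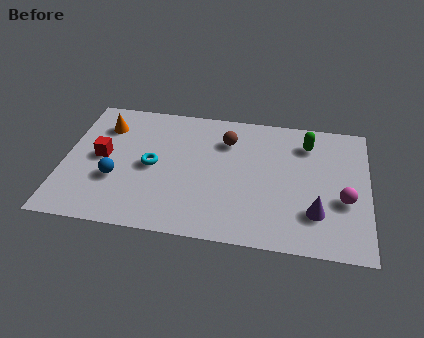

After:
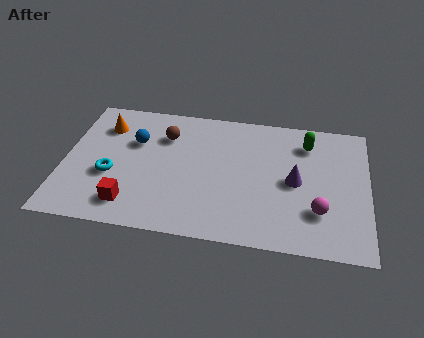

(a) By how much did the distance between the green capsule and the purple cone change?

-1.5

The distance was about 3.6 in the first image and 2.1 in the second, so they moved 1.5 units closer together.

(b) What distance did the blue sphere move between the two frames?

2.2

From (2.0, 2.5) to (2.6, 4.6), the blue sphere covered √(0.6² + 2.1²) ≈ 2.2 units.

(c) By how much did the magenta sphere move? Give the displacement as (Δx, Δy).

(-0.9, -0.7)

From the two frames, the magenta sphere sits at roughly (10.4, 2.7) before and (9.5, 2.0) after.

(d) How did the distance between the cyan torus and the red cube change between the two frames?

-0.3

Before: roughly 1.9 units apart; after: 1.6. That's 0.3 units closer together.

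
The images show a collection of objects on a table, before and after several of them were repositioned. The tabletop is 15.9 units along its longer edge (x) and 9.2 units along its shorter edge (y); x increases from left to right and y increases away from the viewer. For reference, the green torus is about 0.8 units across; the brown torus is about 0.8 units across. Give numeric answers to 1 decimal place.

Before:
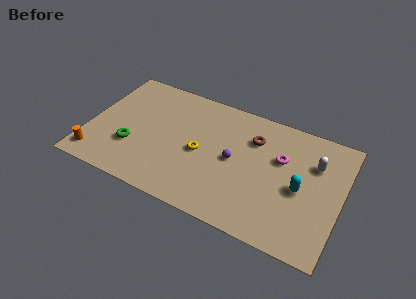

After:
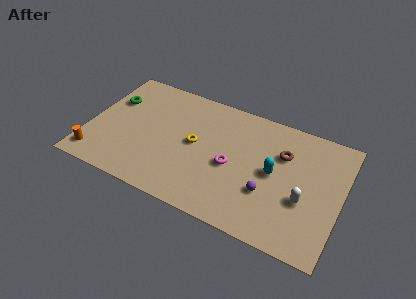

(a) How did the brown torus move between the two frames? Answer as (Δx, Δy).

(1.9, -0.4)

From the two frames, the brown torus sits at roughly (10.2, 6.7) before and (12.1, 6.3) after.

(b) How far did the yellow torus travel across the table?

0.6

From (7.1, 4.3) to (6.7, 4.8), the yellow torus covered √(0.4² + 0.5²) ≈ 0.6 units.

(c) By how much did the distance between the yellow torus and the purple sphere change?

+3.0

They were about 2.1 units apart before and 5.1 after — 3.0 units further apart.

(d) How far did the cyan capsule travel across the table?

1.8

The cyan capsule was near (13.4, 4.2) before and (11.7, 4.7) after, so it travelled √(1.7² + 0.5²) ≈ 1.8 units.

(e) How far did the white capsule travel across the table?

2.9

From (14.1, 6.4) to (13.7, 3.5), the white capsule covered √(0.4² + 2.9²) ≈ 2.9 units.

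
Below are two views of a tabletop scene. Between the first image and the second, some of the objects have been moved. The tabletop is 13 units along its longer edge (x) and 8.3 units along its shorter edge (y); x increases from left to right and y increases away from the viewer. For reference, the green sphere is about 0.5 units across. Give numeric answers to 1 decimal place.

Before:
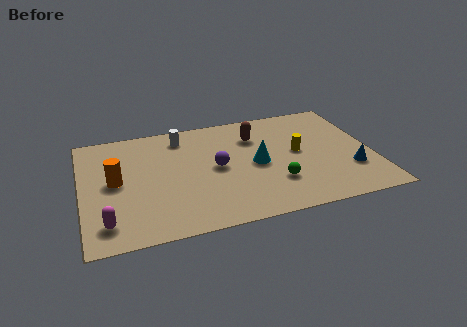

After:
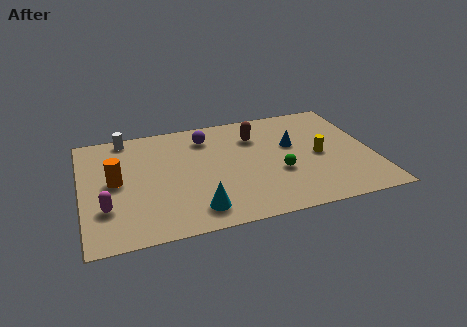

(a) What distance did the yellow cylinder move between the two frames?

1.0

The yellow cylinder was near (9.7, 4.4) before and (10.6, 3.9) after, so it travelled √(0.9² + 0.5²) ≈ 1.0 units.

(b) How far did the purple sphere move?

2.4

The purple sphere moved from about (6.0, 4.2) to (5.7, 6.6), a distance of √(0.3² + 2.4²) ≈ 2.4.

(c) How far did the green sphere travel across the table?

0.7

The green sphere moved from about (8.5, 2.4) to (8.7, 3.1), a distance of √(0.2² + 0.7²) ≈ 0.7.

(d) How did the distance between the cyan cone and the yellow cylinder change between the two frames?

+4.3

They were about 1.9 units apart before and 6.2 after — 4.3 units further apart.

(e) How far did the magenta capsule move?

1.0

From (1.0, 1.5) to (1.0, 2.5), the magenta capsule covered √(0.0² + 1.0²) ≈ 1.0 units.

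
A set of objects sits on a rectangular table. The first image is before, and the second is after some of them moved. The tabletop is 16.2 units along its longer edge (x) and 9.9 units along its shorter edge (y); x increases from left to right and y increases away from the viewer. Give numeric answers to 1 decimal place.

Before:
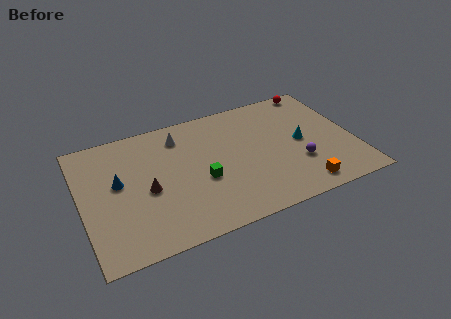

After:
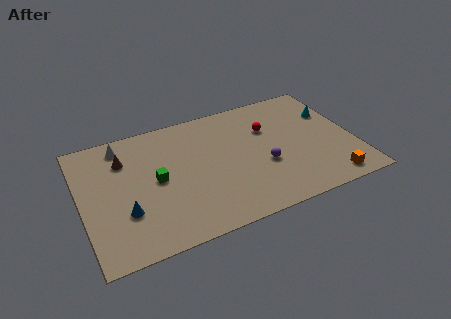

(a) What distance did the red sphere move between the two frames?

4.1

The red sphere moved from about (14.6, 9.1) to (11.3, 6.7), a distance of √(3.3² + 2.4²) ≈ 4.1.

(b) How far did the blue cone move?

2.4

The blue cone moved from about (2.2, 5.6) to (2.4, 3.2), a distance of √(0.2² + 2.4²) ≈ 2.4.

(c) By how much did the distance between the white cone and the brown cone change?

-3.1

Before: roughly 4.3 units apart; after: 1.2. That's 3.1 units closer together.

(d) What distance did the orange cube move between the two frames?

1.7

The orange cube moved from about (12.6, 1.3) to (14.3, 1.2), a distance of √(1.7² + 0.1²) ≈ 1.7.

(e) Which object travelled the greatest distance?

the red sphere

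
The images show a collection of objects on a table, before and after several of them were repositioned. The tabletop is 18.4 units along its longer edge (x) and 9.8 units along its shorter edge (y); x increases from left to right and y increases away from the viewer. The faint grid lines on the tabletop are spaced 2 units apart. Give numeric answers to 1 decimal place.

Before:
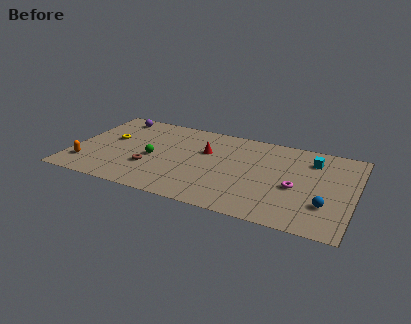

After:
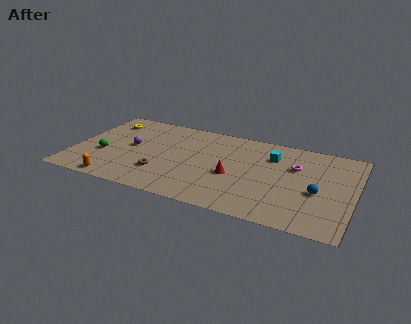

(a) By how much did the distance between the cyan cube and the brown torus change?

-3.0

Before: roughly 11.2 units apart; after: 8.2. That's 3.0 units closer together.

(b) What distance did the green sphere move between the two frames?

3.4

The green sphere was near (5.3, 4.4) before and (2.0, 3.7) after, so it travelled √(3.3² + 0.7²) ≈ 3.4 units.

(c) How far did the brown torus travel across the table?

0.9

The brown torus moved from about (5.2, 3.2) to (6.0, 2.8), a distance of √(0.8² + 0.4²) ≈ 0.9.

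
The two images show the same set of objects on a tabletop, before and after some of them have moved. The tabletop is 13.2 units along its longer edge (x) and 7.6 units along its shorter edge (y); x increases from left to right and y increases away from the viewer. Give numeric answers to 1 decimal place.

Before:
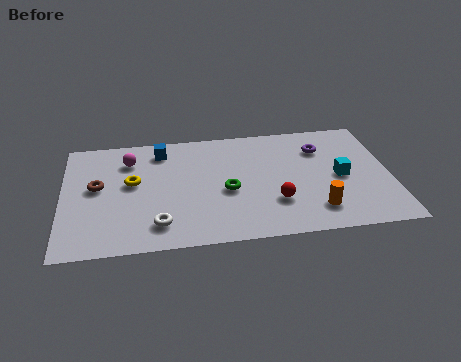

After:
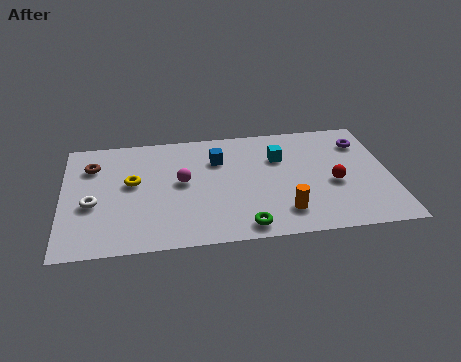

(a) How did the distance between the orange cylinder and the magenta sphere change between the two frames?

-3.8

Before: roughly 8.5 units apart; after: 4.7. That's 3.8 units closer together.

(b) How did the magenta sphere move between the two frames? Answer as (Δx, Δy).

(2.1, -1.7)

The magenta sphere started near (2.7, 5.8) and ended near (4.8, 4.1).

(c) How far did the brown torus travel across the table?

1.4

The brown torus moved from about (1.4, 4.2) to (1.2, 5.6), a distance of √(0.2² + 1.4²) ≈ 1.4.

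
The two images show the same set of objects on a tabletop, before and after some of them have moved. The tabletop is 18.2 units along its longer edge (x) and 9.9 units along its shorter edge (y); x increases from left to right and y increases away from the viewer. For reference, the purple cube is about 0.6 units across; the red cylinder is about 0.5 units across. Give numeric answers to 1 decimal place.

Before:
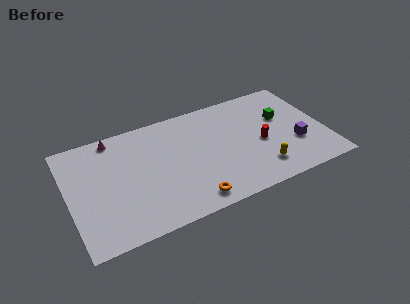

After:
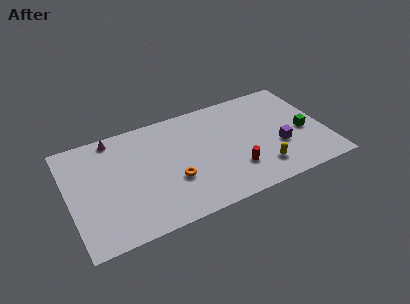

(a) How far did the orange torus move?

2.4

From (8.2, 1.3) to (7.2, 3.5), the orange torus covered √(1.0² + 2.2²) ≈ 2.4 units.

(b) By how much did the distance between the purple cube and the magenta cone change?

-1.2

The distance was about 13.7 in the first image and 12.5 in the second, so they moved 1.2 units closer together.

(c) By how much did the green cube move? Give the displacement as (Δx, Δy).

(1.3, -1.9)

The green cube started near (15.4, 6.2) and ended near (16.7, 4.3).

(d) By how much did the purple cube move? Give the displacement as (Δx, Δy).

(-1.2, 0.2)

From the two frames, the purple cube sits at roughly (16.0, 3.4) before and (14.8, 3.6) after.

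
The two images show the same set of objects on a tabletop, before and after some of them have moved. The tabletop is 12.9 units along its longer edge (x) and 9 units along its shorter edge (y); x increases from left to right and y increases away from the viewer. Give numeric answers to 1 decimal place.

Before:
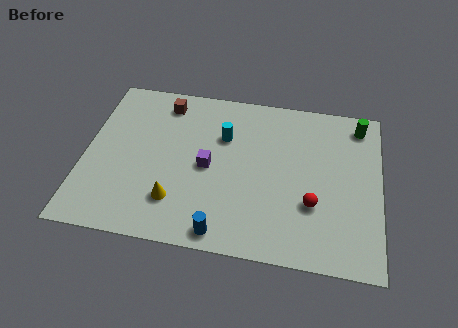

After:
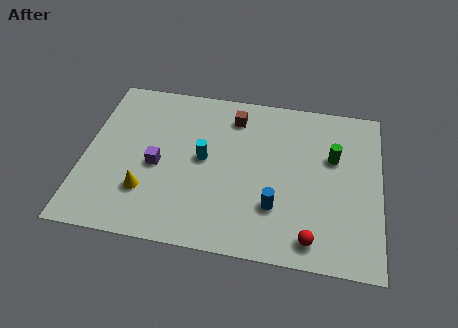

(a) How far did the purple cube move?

2.2

The purple cube moved from about (5.4, 4.3) to (3.2, 4.0), a distance of √(2.2² + 0.3²) ≈ 2.2.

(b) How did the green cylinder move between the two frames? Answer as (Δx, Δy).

(-1.1, -2.0)

The green cylinder was at about (11.9, 7.7) and moved to about (10.8, 5.7).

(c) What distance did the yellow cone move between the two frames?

1.3

The yellow cone was near (4.1, 2.2) before and (2.8, 2.5) after, so it travelled √(1.3² + 0.3²) ≈ 1.3 units.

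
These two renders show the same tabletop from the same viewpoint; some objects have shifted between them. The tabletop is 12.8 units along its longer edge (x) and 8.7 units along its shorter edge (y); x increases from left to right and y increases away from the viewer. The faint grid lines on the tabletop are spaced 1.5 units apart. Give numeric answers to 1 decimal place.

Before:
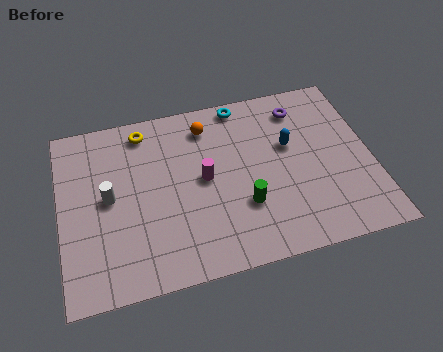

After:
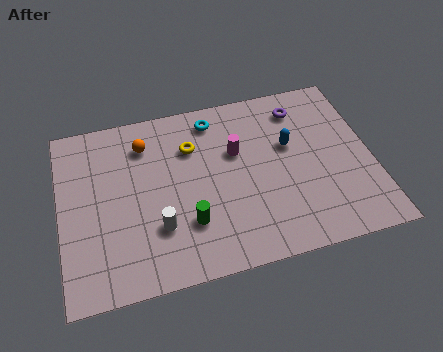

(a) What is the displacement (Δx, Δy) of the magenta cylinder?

(1.4, 1.0)

The magenta cylinder was at about (5.9, 4.5) and moved to about (7.3, 5.5).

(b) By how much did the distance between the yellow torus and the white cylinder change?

+0.5

Before: roughly 3.4 units apart; after: 3.9. That's 0.5 units further apart.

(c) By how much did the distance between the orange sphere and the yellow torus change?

-0.6

They were about 2.6 units apart before and 2.0 after — 0.6 units closer together.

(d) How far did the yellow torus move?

2.3

From (3.6, 7.5) to (5.5, 6.2), the yellow torus covered √(1.9² + 1.3²) ≈ 2.3 units.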